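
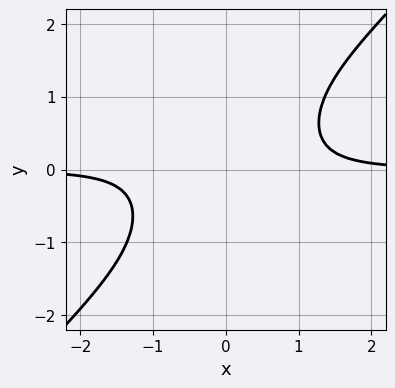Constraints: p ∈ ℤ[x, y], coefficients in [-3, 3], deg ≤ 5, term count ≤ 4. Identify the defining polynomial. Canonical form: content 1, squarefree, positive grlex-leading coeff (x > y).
3*x^3*y - 3*x^2*y^2 - 2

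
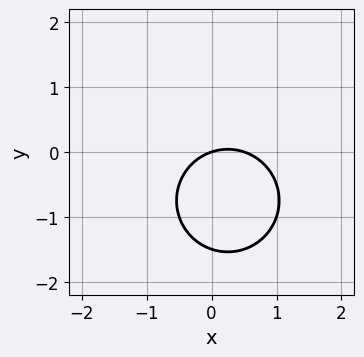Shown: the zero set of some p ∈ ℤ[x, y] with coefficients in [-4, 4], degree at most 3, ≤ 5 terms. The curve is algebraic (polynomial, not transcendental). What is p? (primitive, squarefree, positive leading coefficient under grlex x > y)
First, degree: a generic line meets the curve in up to 2 points, so deg p = 2.
Then, from the axis intercepts and sections: one y-axis crossing is at y = 0; it crosses the x-axis at the gridline x = 0.
Finally, assembling these constraints gives the stated polynomial.

2*x^2 + 2*y^2 - x + 3*y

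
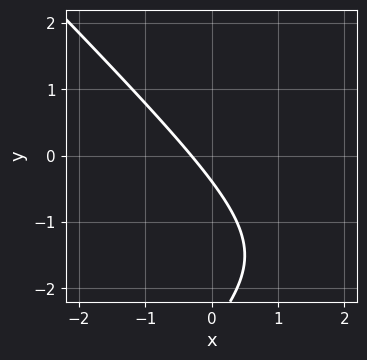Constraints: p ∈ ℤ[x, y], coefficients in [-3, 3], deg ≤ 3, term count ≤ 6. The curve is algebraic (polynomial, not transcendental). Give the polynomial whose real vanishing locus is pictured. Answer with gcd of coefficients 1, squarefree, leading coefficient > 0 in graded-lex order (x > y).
First, deg p = 2.
Finally, putting this together gives p.

x^2 - y^2 - 3*x - 3*y - 1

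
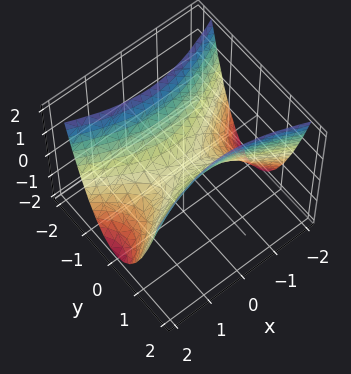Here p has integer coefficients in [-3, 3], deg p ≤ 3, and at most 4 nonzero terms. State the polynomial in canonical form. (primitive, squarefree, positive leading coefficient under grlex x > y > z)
First, deg p = 2. A hyperbolic paraboloid; a quadric.
Then, symmetries: mirror symmetry y ↦ −y ⇒ only even powers of y; the x ↦ −x reflection is a symmetry, so x appears only in even powers.
Next, against the integer gridlines: it crosses the y-axis at the gridline y = 0; it crosses the z-axis at the gridline z = 0.
Finally, together with the visible shape, these determine p as stated.

x^2 - 3*y^2 + 2*z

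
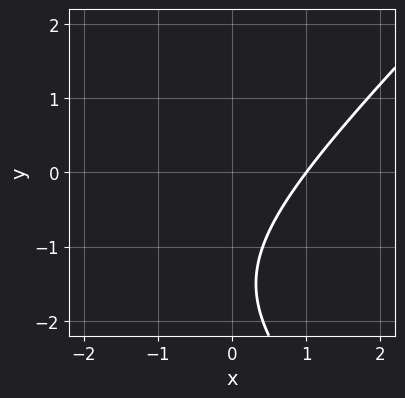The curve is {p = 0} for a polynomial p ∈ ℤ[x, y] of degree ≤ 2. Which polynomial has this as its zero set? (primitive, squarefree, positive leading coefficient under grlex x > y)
(a) Degree: no degree-1 curve has this shape, so deg p = 2.
(b) Checking where it meets the axes: it misses every integer gridline on the y-axis; it meets the x-axis at x = 1 (among the integer gridlines).
(c) Solving for integer coefficients yields p as stated.

x^2 - y^2 + 2*x - 3*y - 3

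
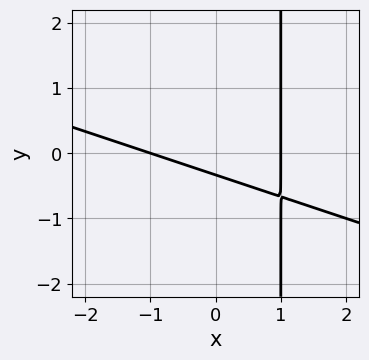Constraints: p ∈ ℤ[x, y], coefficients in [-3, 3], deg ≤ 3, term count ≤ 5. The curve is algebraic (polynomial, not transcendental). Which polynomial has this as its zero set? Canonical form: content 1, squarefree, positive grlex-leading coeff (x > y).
x^2 + 3*x*y - 3*y - 1

1. Degree: the shape is more complex than any degree-1 curve, so deg p = 2.
2. Against the integer gridlines: among the integer gridlines, it crosses the x-axis at x ∈ {-1, 1}.
3. The integer polynomial consistent with all of this is the stated p.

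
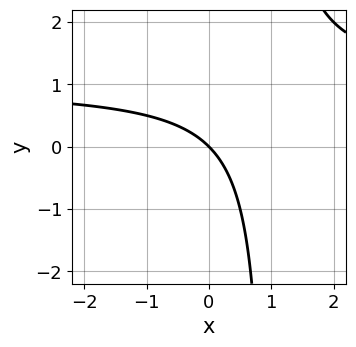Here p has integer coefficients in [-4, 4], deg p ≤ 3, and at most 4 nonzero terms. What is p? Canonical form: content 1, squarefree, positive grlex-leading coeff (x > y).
x*y - x - y

First, the degree is 2 — a generic line meets the curve in up to 2 points.
Then, observable constraints: it meets the y-axis at y = 0 (among the integer gridlines); one x-axis crossing is at x = 0.
Finally, matching integer coefficients to the picture gives p.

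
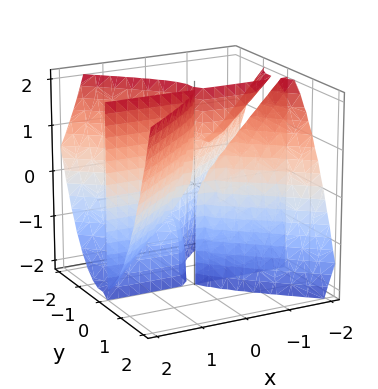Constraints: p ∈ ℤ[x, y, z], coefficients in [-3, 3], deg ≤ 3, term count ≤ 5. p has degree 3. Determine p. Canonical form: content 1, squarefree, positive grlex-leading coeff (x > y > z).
I count 3 distinct pieces.
The degree is 3 — a generic line meets the surface in up to 3 points.
From the axis intercepts and sections: every point of the z-axis in the box is on the surface; every point of the x-axis in the box is on the surface.
Assembling these constraints gives the stated polynomial.

2*x^2*y + 2*x*y*z - 3*y^3 - 2*y^2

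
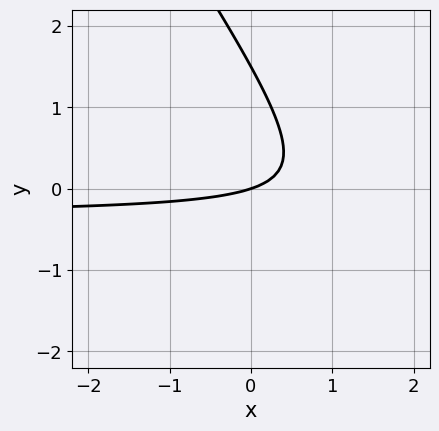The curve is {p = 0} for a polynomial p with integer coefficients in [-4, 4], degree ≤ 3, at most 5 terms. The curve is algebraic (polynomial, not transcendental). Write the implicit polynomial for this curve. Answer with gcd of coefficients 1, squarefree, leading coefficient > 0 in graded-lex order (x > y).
First, deg p = 2.
Then, observable constraints: one y-axis crossing is at y = 0; one x-axis crossing is at x = 0.
Finally, these observations pin down the coefficients.

3*x*y + 2*y^2 + x - 3*y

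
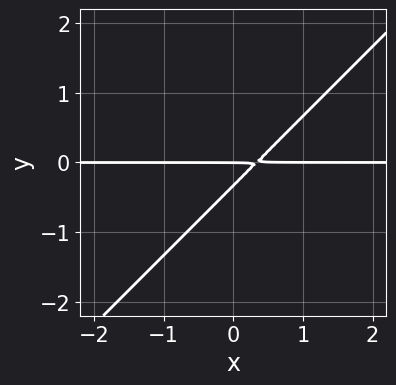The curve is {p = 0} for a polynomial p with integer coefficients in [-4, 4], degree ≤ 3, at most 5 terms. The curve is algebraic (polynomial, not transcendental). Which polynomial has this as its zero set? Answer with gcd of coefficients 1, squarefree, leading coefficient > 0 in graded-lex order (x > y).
3*x*y - 3*y^2 - y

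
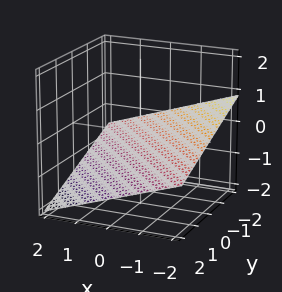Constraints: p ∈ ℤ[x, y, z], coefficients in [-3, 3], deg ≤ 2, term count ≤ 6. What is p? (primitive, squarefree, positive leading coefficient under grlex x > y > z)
Degree: the surface is flat (a plane), so deg p = 1.
From the visible intercepts: one x-axis crossing is at x = -2; it crosses the y-axis at the gridline y = -2.
Matching integer coefficients to the picture gives p.

x + y + 3*z + 2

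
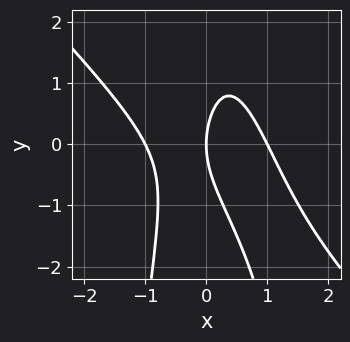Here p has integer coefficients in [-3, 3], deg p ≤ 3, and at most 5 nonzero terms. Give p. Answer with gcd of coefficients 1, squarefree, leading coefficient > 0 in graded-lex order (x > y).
3*x^3 + 3*x^2*y + y^2 - 3*x

(a) Degree: the shape is more complex than any degree-2 curve, so deg p = 3.
(b) From the visible intercepts: the x-axis gridline crossings are at x ∈ {-1, 0, 1}; it crosses the y-axis at the gridline y = 0.
(c) Fitting integer coefficients to these (and the overall shape) gives p.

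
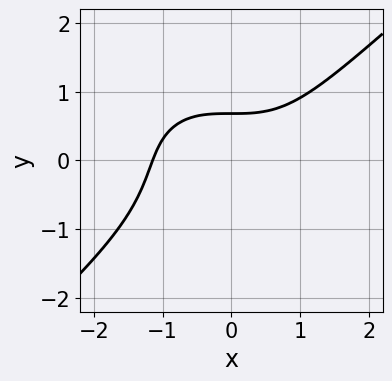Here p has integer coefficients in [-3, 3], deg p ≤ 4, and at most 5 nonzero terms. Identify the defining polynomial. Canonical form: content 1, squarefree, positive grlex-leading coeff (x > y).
First, the degree is 3 — the shape is more complex than any degree-2 curve.
Finally, matching integer coefficients to the picture gives p.

2*x^3 - 3*y^3 - 3*y + 3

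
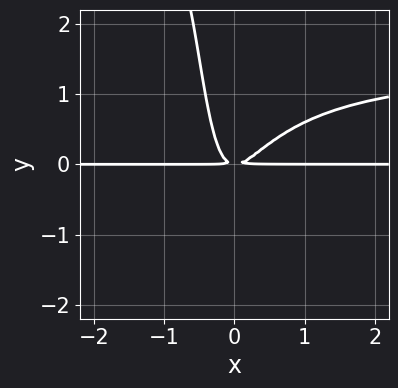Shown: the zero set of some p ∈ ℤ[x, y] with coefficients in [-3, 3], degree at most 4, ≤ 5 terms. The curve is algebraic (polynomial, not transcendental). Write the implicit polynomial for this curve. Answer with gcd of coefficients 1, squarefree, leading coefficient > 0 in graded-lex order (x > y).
2*x^2*y^2 - 3*x^2*y + 2*x*y^2 + y^2

deg p = 4. No degree-3 curve has this shape.
Reading off the gridlines: the visible x-axis segment lies entirely on the curve.
Matching integer coefficients to the picture gives p.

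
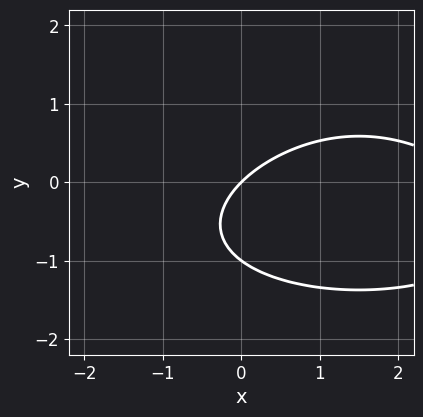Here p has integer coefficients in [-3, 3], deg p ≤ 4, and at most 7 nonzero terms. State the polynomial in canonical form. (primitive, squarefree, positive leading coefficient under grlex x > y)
1. The degree is 3 — a generic line meets the curve in up to 3 points.
2. Reading off the gridlines: the y-axis gridline crossings are at y ∈ {-1, 0}; it meets the x-axis at x = 0 (among the integer gridlines).
3. Matching integer coefficients to the picture gives p.

y^3 - x^2 - 2*y^2 + 3*x - 3*y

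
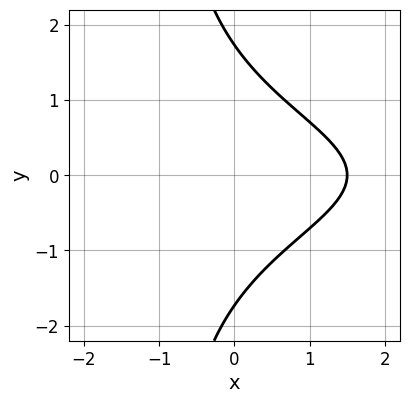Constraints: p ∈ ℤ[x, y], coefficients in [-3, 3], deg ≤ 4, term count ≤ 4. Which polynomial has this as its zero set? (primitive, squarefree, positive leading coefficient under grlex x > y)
x*y^2 + y^2 + 2*x - 3

The degree is 3 — a generic line meets the curve in up to 3 points.
Symmetries: mirror symmetry y ↦ −y ⇒ only even powers of y.
The integer polynomial consistent with all of this is the stated p.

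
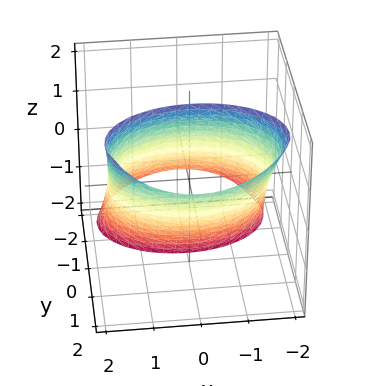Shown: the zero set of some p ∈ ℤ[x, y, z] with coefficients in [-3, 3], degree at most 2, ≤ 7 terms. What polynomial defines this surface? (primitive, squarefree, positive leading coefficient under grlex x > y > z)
1. Degree: the shape is more complex than any degree-1 surface, so deg p = 2.
2. Solving for integer coefficients yields p as stated.

x^2 + 2*y^2 - 3*y*z + z^2 - 3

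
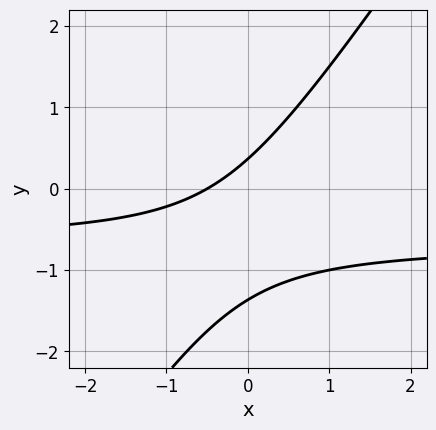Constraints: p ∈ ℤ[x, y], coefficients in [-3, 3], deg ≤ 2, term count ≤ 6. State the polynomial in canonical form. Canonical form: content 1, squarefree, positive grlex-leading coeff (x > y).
3*x*y - 2*y^2 + 2*x - 2*y + 1

(a) Degree: the shape is more complex than any degree-1 curve, so deg p = 2.
(b) Putting this together gives p.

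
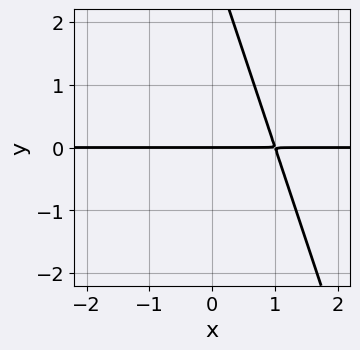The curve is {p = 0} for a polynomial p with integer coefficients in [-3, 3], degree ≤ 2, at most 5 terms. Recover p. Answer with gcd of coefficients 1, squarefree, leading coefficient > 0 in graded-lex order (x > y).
deg p = 2.
Checking where it meets the axes: the visible x-axis segment lies entirely on the curve; it crosses the y-axis at the gridline y = 0.
Together with the visible shape, these determine p as stated.

3*x*y + y^2 - 3*y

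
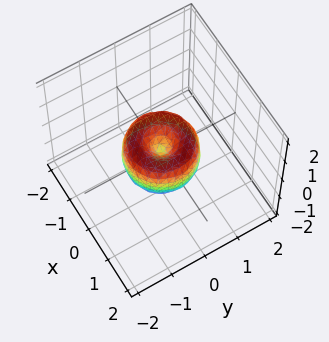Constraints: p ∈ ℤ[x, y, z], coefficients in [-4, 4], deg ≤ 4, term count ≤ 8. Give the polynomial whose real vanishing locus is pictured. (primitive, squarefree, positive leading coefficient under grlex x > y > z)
(a) Degree: a generic line meets the surface in up to 4 points, so deg p = 4.
(b) Symmetries: the surface is invariant under rotation about z: p = q(x² + y², z).
(c) Checking where it meets the axes: one z-axis crossing is at z = 0; among the integer gridlines, it crosses the x-axis at x ∈ {-1, 0, 1}; a circular section at z = 0 has radius exactly 1.
(d) Solving for integer coefficients yields p as stated. Check: (0, -1, 0) on the y-axis lies on the surface, and p(0, -1, 0) = 0. ✓

2*x^4 + 4*x^2*y^2 + 2*y^4 - 2*x^2 - 2*y^2 + z^2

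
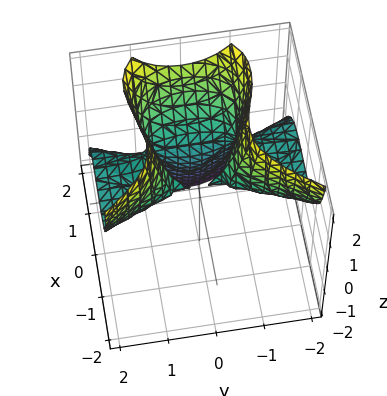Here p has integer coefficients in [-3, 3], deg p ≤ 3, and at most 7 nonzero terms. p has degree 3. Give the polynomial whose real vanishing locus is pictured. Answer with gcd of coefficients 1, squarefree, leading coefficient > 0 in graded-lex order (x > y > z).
2*x^3 - x^2*z + 2*y^2*z - 2*x^2 - z^2

(a) The degree is 3 — a generic line meets the surface in up to 3 points.
(b) From the axis intercepts and sections: it meets the x-axis at x = 1 (among the integer gridlines); every point of the y-axis in the box is on the surface.
(c) Solving for integer coefficients yields p as stated.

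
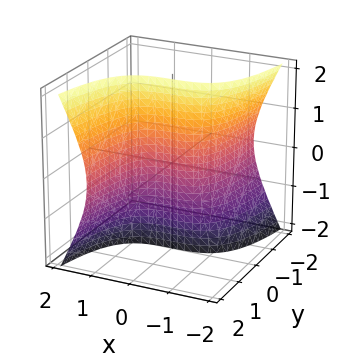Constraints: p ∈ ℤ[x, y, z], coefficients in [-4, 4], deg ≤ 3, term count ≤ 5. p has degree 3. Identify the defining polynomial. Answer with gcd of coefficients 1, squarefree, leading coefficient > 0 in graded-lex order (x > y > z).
x^3 + x^2*y - y*z^2 - 2*y

deg p = 3. No degree-2 surface has this shape.
Against the integer gridlines: the visible z-axis segment lies entirely on the surface; it crosses the y-axis at the gridline y = 0.
Together with the visible shape, these determine p as stated.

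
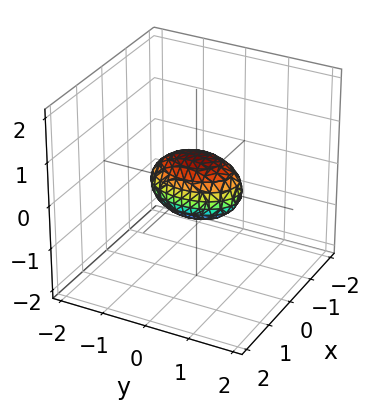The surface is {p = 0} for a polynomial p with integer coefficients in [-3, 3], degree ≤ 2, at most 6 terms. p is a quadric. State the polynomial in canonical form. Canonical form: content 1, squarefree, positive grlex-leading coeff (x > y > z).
2*x^2 + y^2 + 2*z^2 - 1

First, degree: a closed, bounded, convex surface; a quadric, so deg p = 2.
Then, symmetries: it's symmetric under z → −z, forcing even powers of z; it's symmetric under x → −x, forcing even powers of x; it's symmetric under y → −y, forcing even powers of y.
Then, checking where it meets the axes: the y-axis gridline crossings are at y ∈ {-1, 1}.
Finally, solving for integer coefficients yields p as stated.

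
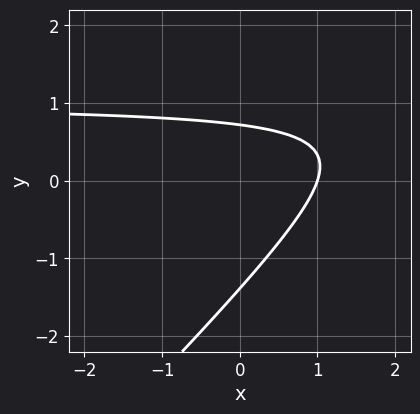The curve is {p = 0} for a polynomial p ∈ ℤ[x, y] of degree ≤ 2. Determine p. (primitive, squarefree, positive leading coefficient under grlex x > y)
3*x*y - 3*y^2 - 3*x - 2*y + 3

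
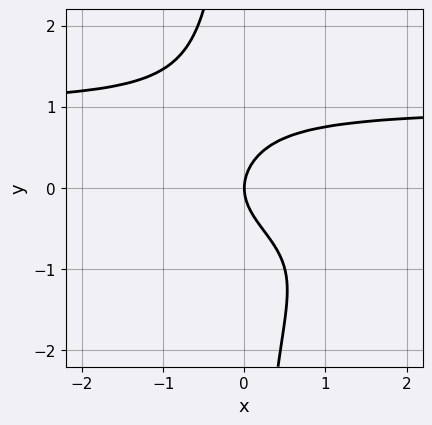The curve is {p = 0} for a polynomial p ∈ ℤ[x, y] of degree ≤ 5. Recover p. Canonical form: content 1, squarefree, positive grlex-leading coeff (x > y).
x*y^3 + y^2 - x

Degree: no degree-3 curve has this shape, so deg p = 4.
Observable constraints: one y-axis crossing is at y = 0; one x-axis crossing is at x = 0.
Solving for integer coefficients yields p as stated.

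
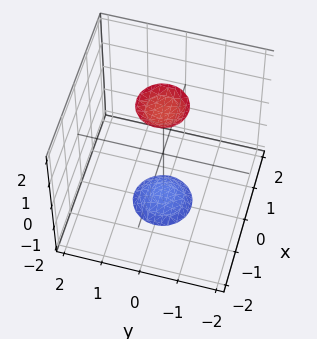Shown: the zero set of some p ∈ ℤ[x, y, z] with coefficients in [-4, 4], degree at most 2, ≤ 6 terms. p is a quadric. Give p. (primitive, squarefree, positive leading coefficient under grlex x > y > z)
3*x^2 + 3*y^2 - z^2 + 3

1. I count 2 distinct pieces. They look like related sheets of one shape, so recover p as a whole.
2. The degree is 2 — two sheets facing apart; a quadric.
3. Symmetries: rotational symmetry about the z-axis ⇒ p depends on x, y only through x² + y²; mirror symmetry z ↦ −z ⇒ only even powers of z.
4. Observable constraints: it misses every integer gridline on the y-axis; no x-intercept at any integer in the box; a circular section at z = 2 has radius between 0 and 1.
5. Solving for integer coefficients yields p as stated.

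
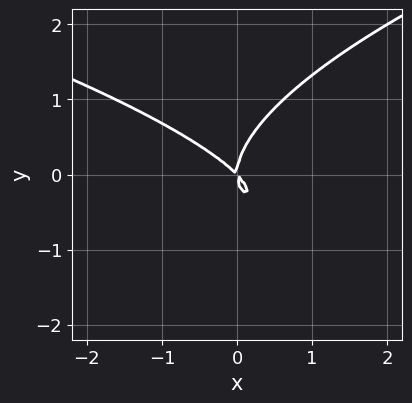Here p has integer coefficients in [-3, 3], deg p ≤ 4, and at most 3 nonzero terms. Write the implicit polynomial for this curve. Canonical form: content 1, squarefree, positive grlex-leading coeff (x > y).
First, deg p = 3. No degree-2 curve has this shape.
Next, checking where it meets the axes: it meets the x-axis at x = 0 (among the integer gridlines); it meets the y-axis at y = 0 (among the integer gridlines).
Finally, together with the visible shape, these determine p as stated.

y^3 - x^2 - x*y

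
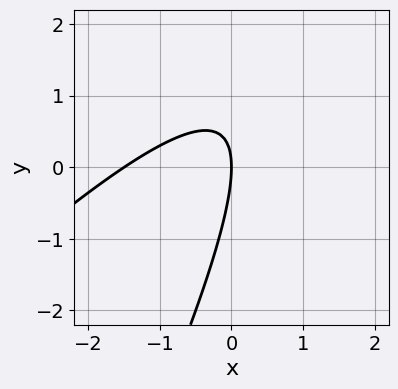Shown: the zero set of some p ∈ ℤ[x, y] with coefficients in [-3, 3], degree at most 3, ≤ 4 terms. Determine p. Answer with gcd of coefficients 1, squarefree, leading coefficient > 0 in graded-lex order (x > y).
2*x^2 - 3*x*y + y^2 + 3*x

1. deg p = 2. No degree-1 curve has this shape.
2. From the axis intercepts and sections: one x-axis crossing is at x = 0; it meets the y-axis at y = 0 (among the integer gridlines).
3. Assembling these constraints gives the stated polynomial.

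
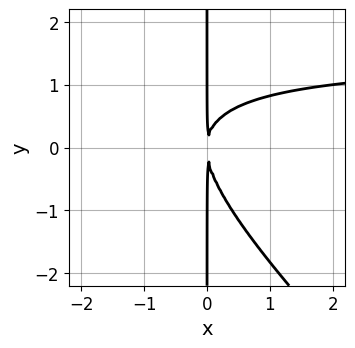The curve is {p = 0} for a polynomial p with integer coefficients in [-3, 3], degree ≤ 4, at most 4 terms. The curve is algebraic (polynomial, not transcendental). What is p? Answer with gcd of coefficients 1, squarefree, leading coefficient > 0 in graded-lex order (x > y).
Degree: no degree-2 curve has this shape, so deg p = 3.
Against the integer gridlines: every point of the y-axis in the box is on the curve.
Putting this together gives p.

2*x^2*y + 2*x*y^2 - 3*x^2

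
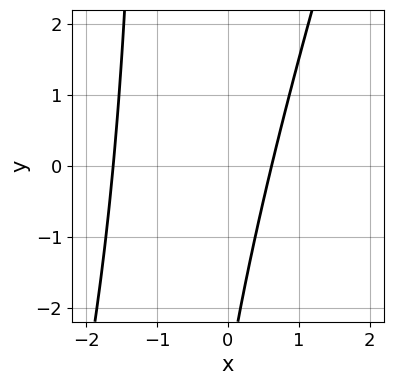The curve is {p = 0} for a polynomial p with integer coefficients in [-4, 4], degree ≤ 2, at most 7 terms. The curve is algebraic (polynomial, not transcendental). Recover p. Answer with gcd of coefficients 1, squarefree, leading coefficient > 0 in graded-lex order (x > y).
deg p = 2. A generic line meets the curve in up to 2 points.
Checking where it meets the axes: no y-intercept at any integer in the box.
Putting this together gives p.

3*x^2 - x*y + 3*x - y - 3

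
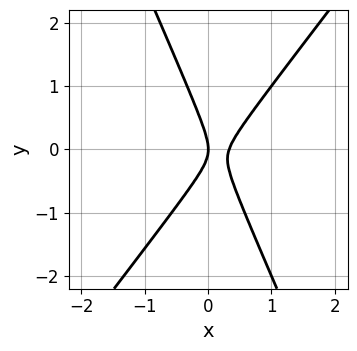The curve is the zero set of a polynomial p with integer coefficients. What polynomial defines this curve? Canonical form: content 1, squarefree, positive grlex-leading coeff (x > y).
3*x^2 - x*y - y^2 - x

First, degree: a generic line meets the curve in up to 2 points, so deg p = 2.
Next, observable constraints: one y-axis crossing is at y = 0; it meets the x-axis at x = 0 (among the integer gridlines).
Finally, putting this together gives p.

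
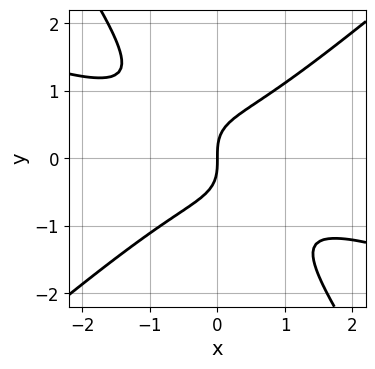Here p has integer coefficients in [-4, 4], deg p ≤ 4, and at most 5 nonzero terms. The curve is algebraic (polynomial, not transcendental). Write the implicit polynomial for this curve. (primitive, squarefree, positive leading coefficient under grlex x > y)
x^3 + 2*x^2*y - 2*x*y^2 - 2*y^3 + 2*x

First, deg p = 3.
Next, from the axis intercepts and sections: it meets the y-axis at y = 0 (among the integer gridlines); it crosses the x-axis at the gridline x = 0.
Finally, these observations pin down the coefficients.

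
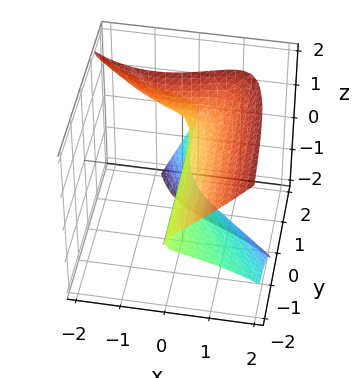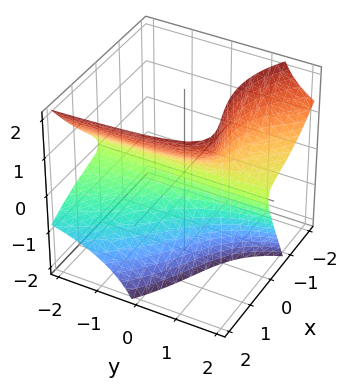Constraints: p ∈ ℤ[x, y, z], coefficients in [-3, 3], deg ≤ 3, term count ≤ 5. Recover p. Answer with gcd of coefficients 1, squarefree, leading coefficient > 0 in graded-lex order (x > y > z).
x^3 - 2*x*y*z + 2*y*z^2 - 2*z^2 + 2*x

First, the degree is 3 — a generic line meets the surface in up to 3 points.
Next, reading off the gridlines: the visible y-axis segment lies entirely on the surface; it crosses the x-axis at the gridline x = 0; it meets the z-axis at z = 0 (among the integer gridlines).
Finally, matching integer coefficients to the picture gives p.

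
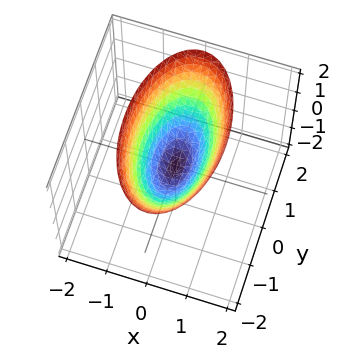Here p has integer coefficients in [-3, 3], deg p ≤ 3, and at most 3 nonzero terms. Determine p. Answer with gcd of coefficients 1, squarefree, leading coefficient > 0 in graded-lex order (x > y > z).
3*x^2 + y^2 - 2*z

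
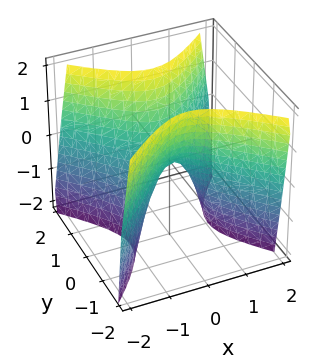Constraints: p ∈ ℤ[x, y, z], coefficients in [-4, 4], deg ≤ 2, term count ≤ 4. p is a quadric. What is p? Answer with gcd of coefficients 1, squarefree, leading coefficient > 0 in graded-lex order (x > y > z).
2*x^2 - 2*y^2 + z

(a) The degree is 2 — a hyperbolic paraboloid; a quadric.
(b) Symmetries: mirror symmetry y ↦ −y ⇒ only even powers of y; mirror symmetry x ↦ −x ⇒ only even powers of x.
(c) Against the integer gridlines: one z-axis crossing is at z = 0; one y-axis crossing is at y = 0; it meets the x-axis at x = 0 (among the integer gridlines).
(d) These observations pin down the coefficients.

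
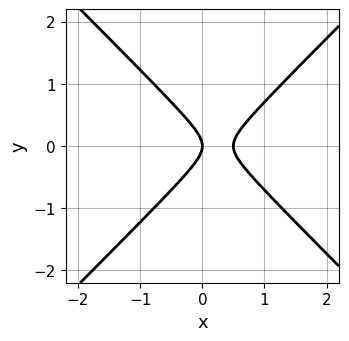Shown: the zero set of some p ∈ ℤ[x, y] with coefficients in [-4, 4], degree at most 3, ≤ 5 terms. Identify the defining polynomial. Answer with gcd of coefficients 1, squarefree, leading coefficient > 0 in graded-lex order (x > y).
First, the degree is 2 — a generic line meets the curve in up to 2 points.
Then, symmetries: the y ↦ −y reflection is a symmetry, so y appears only in even powers.
Next, against the integer gridlines: one x-axis crossing is at x = 0; it crosses the y-axis at the gridline y = 0.
Finally, together with the visible shape, these determine p as stated.

2*x^2 - 2*y^2 - x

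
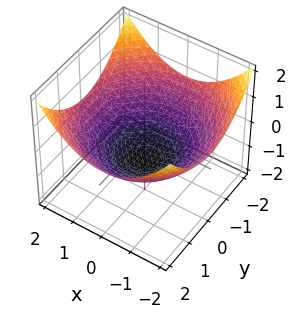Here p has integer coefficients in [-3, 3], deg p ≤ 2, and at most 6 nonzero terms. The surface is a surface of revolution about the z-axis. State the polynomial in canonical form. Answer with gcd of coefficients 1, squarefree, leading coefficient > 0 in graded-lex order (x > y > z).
x^2 + y^2 - 3*z - 3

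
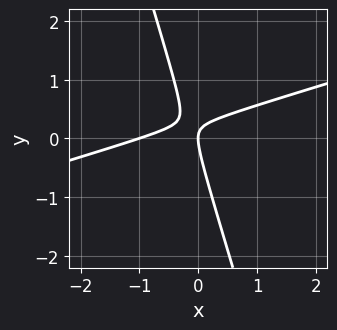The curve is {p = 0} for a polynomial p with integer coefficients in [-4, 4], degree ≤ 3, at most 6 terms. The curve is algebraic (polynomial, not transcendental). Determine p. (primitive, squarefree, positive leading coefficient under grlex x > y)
x^2 - 3*x*y - y^2 + x

First, the degree is 2 — a generic line meets the curve in up to 2 points.
Then, reading off the gridlines: the x-axis gridline crossings are at x ∈ {-1, 0}; one y-axis crossing is at y = 0.
Finally, solving for integer coefficients yields p as stated.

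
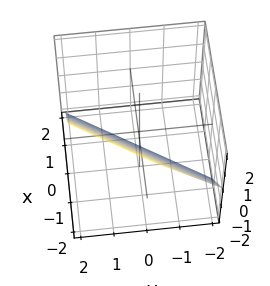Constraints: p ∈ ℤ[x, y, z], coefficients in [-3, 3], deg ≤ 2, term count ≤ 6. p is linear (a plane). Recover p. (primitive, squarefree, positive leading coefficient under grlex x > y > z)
The degree is 1 — every cross-section is a straight line — this is a plane.
Observable constraints: it crosses the y-axis at the gridline y = 1; it crosses the z-axis at the gridline z = -1.
Fitting integer coefficients to these (and the overall shape) gives p.

3*x - 2*y + 2*z + 2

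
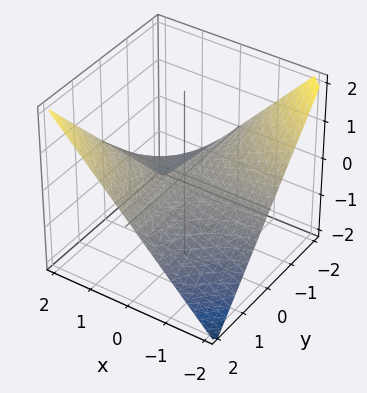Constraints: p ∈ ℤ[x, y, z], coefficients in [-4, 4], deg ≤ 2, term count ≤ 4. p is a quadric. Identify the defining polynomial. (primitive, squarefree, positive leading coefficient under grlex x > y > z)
First, degree: a hyperbolic paraboloid; a quadric, so deg p = 2.
Then, reading off the gridlines: every point of the y-axis in the box is on the surface; every point of the x-axis in the box is on the surface; one z-axis crossing is at z = 0.
Finally, these observations pin down the coefficients.

x*y - 2*z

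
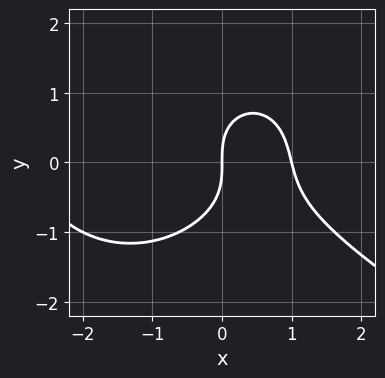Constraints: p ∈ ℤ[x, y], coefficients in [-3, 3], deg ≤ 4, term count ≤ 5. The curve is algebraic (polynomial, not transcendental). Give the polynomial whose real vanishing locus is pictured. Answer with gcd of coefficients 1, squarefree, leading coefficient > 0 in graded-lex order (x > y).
x^3 + x^2*y + 2*y^3 + 2*x^2 - 3*x

Degree: a generic line meets the curve in up to 3 points, so deg p = 3.
Checking where it meets the axes: among the integer gridlines, it crosses the x-axis at x ∈ {0, 1}; it crosses the y-axis at the gridline y = 0.
Together with the visible shape, these determine p as stated.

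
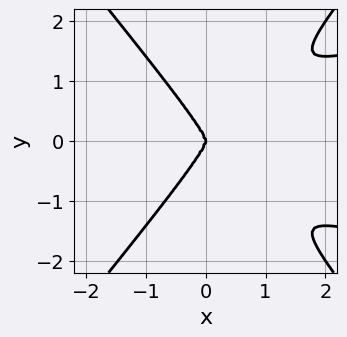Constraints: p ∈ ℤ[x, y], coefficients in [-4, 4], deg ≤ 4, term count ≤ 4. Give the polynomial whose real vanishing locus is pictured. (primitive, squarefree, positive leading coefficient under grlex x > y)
3*x^2*y^2 - 2*y^4 - 2*x^3

1. deg p = 4. A generic line meets the curve in up to 4 points.
2. Symmetries: mirror symmetry y ↦ −y ⇒ only even powers of y.
3. Against the integer gridlines: it meets the y-axis at y = 0 (among the integer gridlines); one x-axis crossing is at x = 0.
4. Matching integer coefficients to the picture gives p.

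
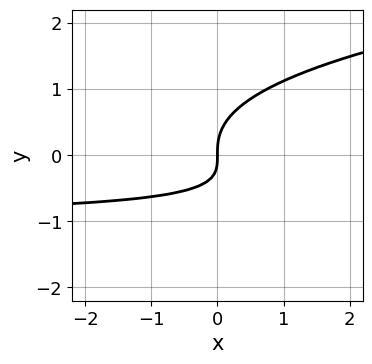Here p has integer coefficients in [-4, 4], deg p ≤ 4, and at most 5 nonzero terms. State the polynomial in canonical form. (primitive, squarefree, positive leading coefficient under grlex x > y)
(a) The degree is 3 — the shape is more complex than any degree-2 curve.
(b) From the axis intercepts and sections: it meets the x-axis at x = 0 (among the integer gridlines); one y-axis crossing is at y = 0.
(c) These observations pin down the coefficients.

3*y^3 - 2*x*y - 2*x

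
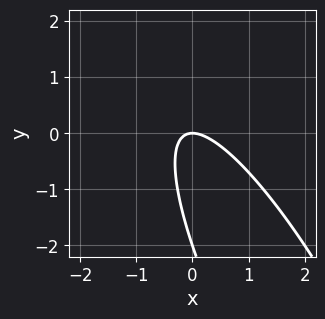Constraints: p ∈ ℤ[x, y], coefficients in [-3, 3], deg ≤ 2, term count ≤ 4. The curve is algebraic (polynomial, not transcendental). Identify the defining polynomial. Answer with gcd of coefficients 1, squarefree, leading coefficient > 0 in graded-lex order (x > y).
First, the degree is 2 — a generic line meets the curve in up to 2 points.
Then, against the integer gridlines: it meets the x-axis at x = 0 (among the integer gridlines); among the integer gridlines, it crosses the y-axis at y ∈ {-2, 0}.
Finally, the integer polynomial consistent with all of this is the stated p.

3*x^2 + 3*x*y + y^2 + 2*y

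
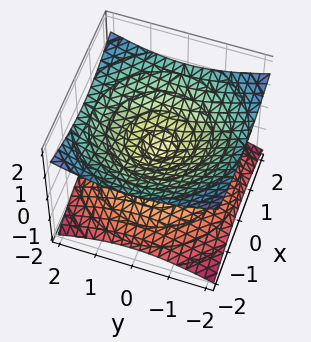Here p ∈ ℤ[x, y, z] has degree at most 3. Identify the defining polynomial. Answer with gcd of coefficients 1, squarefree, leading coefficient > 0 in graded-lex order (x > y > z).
x^2 + y^2 - 3*z^2

Degree: a double cone through the origin; a quadric, so deg p = 2.
Symmetries: every cross-section ⟂ z is a circle, so x, y appear only via x² + y²; it's symmetric under z → −z, forcing even powers of z.
From the axis intercepts and sections: it meets the y-axis at y = 0 (among the integer gridlines); it crosses the x-axis at the gridline x = 0; it crosses the z-axis at the gridline z = 0.
Putting this together gives p.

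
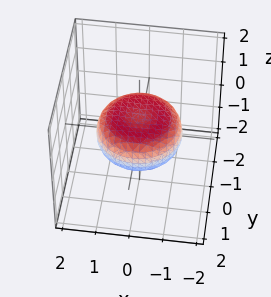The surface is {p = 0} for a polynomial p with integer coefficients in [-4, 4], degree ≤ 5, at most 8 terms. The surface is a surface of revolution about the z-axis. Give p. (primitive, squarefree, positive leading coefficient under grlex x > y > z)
x^4 + 2*x^2*y^2 + y^4 - x^2 - y^2 + 3*z^2 - 1

1. deg p = 4. A generic line meets the surface in up to 4 points.
2. Symmetry: the z-axis is an axis of rotation, so x and y enter only as x² + y².
3. Against the integer gridlines: a circular section at z = 0 has radius between 1 and 2.
4. Putting this together gives p.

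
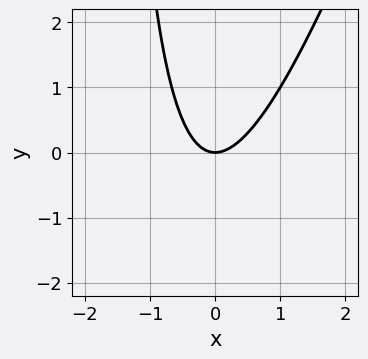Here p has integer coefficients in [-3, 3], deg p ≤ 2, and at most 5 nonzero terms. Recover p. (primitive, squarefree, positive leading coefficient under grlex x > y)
3*x^2 - x*y - 2*y

1. The degree is 2 — a generic line meets the curve in up to 2 points.
2. From the visible intercepts: one y-axis crossing is at y = 0; one x-axis crossing is at x = 0.
3. Fitting integer coefficients to these (and the overall shape) gives p.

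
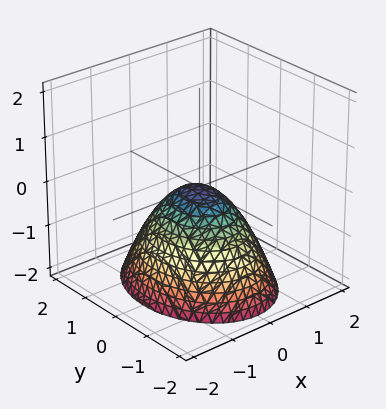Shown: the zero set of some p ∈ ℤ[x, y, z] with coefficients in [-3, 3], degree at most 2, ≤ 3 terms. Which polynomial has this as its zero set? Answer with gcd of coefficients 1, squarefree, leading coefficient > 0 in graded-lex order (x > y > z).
3*x^2 + 2*y^2 + 3*z

deg p = 2.
Symmetries: mirror symmetry x ↦ −x ⇒ only even powers of x; the y ↦ −y reflection is a symmetry, so y appears only in even powers.
Observable constraints: it meets the y-axis at y = 0 (among the integer gridlines); one x-axis crossing is at x = 0.
Putting this together gives p.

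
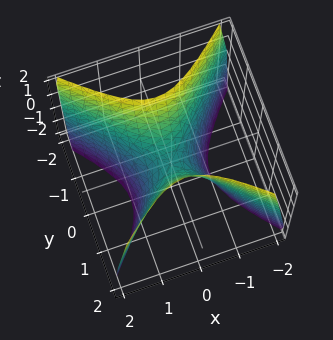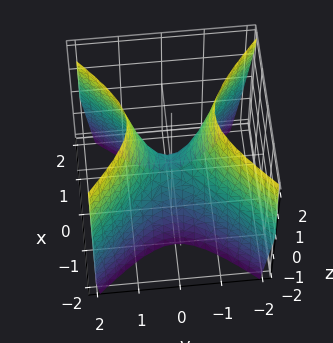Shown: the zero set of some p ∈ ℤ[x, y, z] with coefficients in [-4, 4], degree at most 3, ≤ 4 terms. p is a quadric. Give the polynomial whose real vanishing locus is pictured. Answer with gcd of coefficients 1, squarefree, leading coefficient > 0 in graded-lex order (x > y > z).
2*x^2 - 2*y^2 + z

First, the degree is 2 — a hyperbolic paraboloid; a quadric.
Next, symmetries: mirror symmetry y ↦ −y ⇒ only even powers of y; the x ↦ −x reflection is a symmetry, so x appears only in even powers.
Next, from the visible intercepts: it crosses the x-axis at the gridline x = 0; it crosses the z-axis at the gridline z = 0; it meets the y-axis at y = 0 (among the integer gridlines).
Finally, together with the visible shape, these determine p as stated.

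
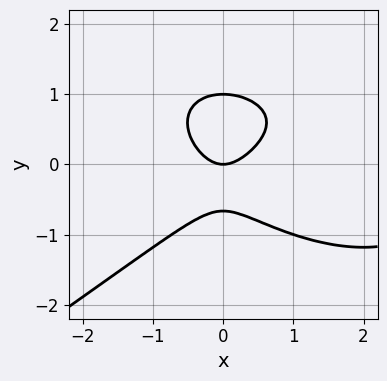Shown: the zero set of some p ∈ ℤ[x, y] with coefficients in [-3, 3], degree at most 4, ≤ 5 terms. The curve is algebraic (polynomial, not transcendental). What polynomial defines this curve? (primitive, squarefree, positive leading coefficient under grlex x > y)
x^3 - 3*y^3 - 3*x^2 + y^2 + 2*y

(a) Degree: a generic line meets the curve in up to 3 points, so deg p = 3.
(b) From the visible intercepts: one x-axis crossing is at x = 0; the y-axis gridline crossings are at y ∈ {0, 1}.
(c) Solving for integer coefficients yields p as stated.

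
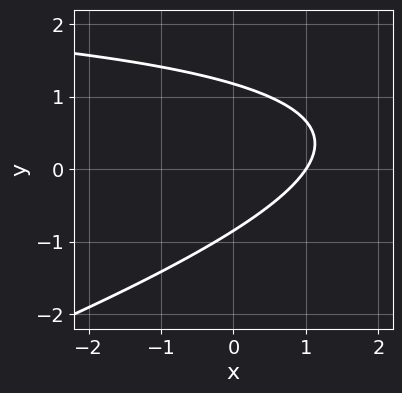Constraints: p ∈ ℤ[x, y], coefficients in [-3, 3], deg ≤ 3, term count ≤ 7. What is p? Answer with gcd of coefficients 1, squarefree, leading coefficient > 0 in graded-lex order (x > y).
First, degree: a generic line meets the curve in up to 2 points, so deg p = 2.
Then, reading off the gridlines: it meets the x-axis at x = 1 (among the integer gridlines).
Finally, matching integer coefficients to the picture gives p.

x*y - 3*y^2 - 3*x + y + 3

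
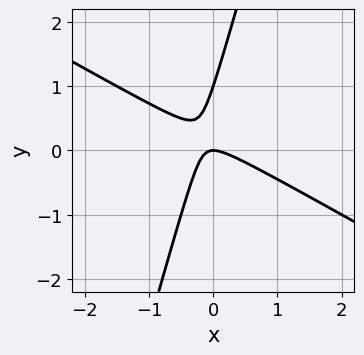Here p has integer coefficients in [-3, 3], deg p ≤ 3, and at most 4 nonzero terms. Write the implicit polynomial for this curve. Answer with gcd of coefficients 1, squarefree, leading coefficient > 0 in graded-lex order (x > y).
2*x^2 + 3*x*y - y^2 + y

(a) Degree: no degree-1 curve has this shape, so deg p = 2.
(b) From the visible intercepts: it meets the x-axis at x = 0 (among the integer gridlines); among the integer gridlines, it crosses the y-axis at y ∈ {0, 1}.
(c) Matching integer coefficients to the picture gives p.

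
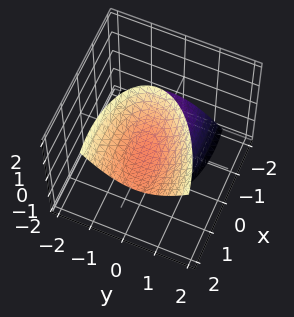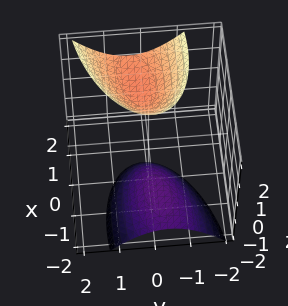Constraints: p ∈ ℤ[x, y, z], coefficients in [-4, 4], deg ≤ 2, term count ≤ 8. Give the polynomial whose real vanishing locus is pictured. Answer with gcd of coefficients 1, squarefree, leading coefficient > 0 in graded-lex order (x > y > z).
x^2 - x*y - 2*x*z + 3*y^2 - z^2 + 2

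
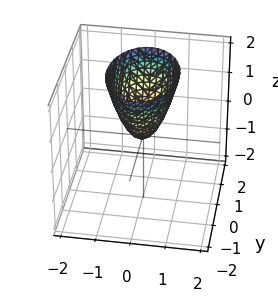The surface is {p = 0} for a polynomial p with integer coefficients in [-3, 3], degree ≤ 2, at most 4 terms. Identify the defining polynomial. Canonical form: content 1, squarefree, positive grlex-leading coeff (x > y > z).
2*x^2 + y^2 - z

The degree is 2 — a single bowl opening along one axis; a quadric.
Symmetries: mirror symmetry y ↦ −y ⇒ only even powers of y; mirror symmetry x ↦ −x ⇒ only even powers of x.
From the axis intercepts and sections: it meets the z-axis at z = 0 (among the integer gridlines); it crosses the x-axis at the gridline x = 0.
Together with the visible shape, these determine p as stated.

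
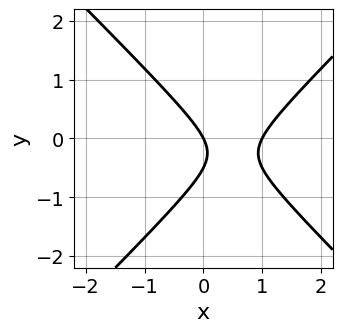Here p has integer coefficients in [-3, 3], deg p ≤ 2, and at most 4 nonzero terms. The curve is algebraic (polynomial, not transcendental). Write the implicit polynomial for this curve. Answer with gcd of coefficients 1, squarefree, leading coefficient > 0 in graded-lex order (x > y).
The degree is 2 — no degree-1 curve has this shape.
Checking where it meets the axes: one y-axis crossing is at y = 0; among the integer gridlines, it crosses the x-axis at x ∈ {0, 1}.
Solving for integer coefficients yields p as stated.

2*x^2 - 2*y^2 - 2*x - y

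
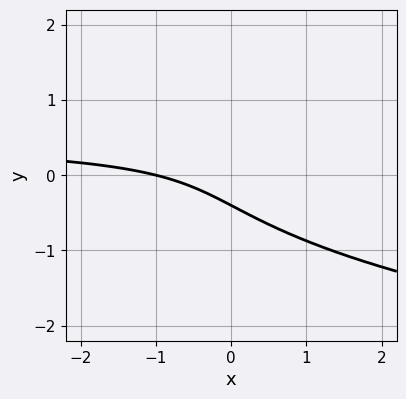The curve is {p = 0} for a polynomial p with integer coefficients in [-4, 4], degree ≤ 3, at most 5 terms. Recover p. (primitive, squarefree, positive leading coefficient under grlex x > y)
deg p = 3. A generic line meets the curve in up to 3 points.
Checking where it meets the axes: one x-axis crossing is at x = -1.
These observations pin down the coefficients.

3*y^3 - 2*x*y + x + 2*y + 1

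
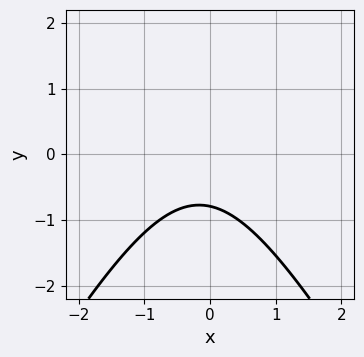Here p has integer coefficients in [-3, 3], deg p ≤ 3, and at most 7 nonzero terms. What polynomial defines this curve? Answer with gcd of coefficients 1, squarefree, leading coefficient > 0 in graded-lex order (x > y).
3*x^2 - y^2 + x + 3*y + 3

First, deg p = 2. The shape is more complex than any degree-1 curve.
Next, from the visible intercepts: the curve avoids every integer x-axis point in the box.
Finally, matching integer coefficients to the picture gives p.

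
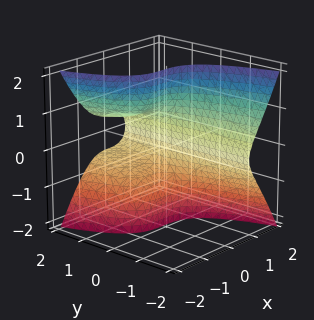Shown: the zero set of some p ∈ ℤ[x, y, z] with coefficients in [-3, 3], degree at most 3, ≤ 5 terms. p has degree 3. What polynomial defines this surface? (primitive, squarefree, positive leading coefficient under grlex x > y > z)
3*x^3 + 2*y*z^2 - 1

First, the degree is 3 — no degree-2 surface has this shape.
Then, checking where it meets the axes: the surface avoids every integer z-axis point in the box; no y-intercept at any integer in the box.
Finally, putting this together gives p.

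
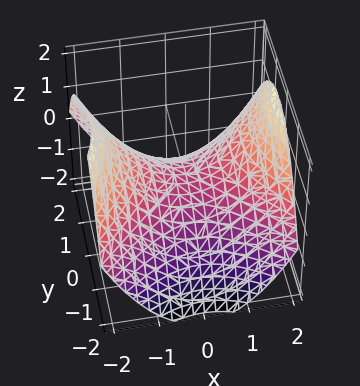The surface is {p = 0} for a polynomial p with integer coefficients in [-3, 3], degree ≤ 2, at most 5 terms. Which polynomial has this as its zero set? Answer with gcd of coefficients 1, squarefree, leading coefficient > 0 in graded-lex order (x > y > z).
(a) The degree is 2 — a hyperbolic paraboloid; a quadric.
(b) Symmetries: mirror symmetry y ↦ −y ⇒ only even powers of y; it's symmetric under x → −x, forcing even powers of x.
(c) Reading off the gridlines: it crosses the y-axis at the gridline y = 0; it meets the z-axis at z = 0 (among the integer gridlines); it crosses the x-axis at the gridline x = 0.
(d) Matching integer coefficients to the picture gives p.

x^2 - y^2 - 2*z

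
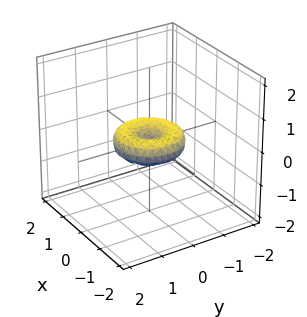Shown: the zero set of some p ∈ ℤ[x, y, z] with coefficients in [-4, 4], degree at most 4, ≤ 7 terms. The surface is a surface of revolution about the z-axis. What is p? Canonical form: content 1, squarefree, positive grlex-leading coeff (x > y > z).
x^4 + 2*x^2*y^2 + y^4 - x^2 - y^2 + 2*z^2

(a) The degree is 4 — the shape is more complex than any degree-3 surface.
(b) Symmetries: the z-axis is an axis of rotation, so x and y enter only as x² + y².
(c) Reading off the gridlines: among the integer gridlines, it crosses the y-axis at y ∈ {-1, 0, 1}; a circular section at z = 0 has radius exactly 1; it crosses the z-axis at the gridline z = 0.
(d) Together with the visible shape, these determine p as stated. Check: (-1, 0, 0) on the x-axis lies on the surface, and p(-1, 0, 0) = 0. ✓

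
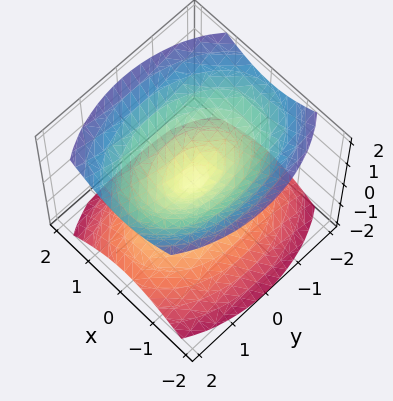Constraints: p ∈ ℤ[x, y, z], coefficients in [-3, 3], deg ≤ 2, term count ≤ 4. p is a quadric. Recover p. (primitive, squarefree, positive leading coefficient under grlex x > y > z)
2*x^2 + y^2 - 2*z^2

I count 2 distinct pieces.
Degree: two nappes meeting at a single point; a quadric, so deg p = 2.
Symmetries: it's symmetric under x → −x, forcing even powers of x; mirror symmetry z ↦ −z ⇒ only even powers of z; mirror symmetry y ↦ −y ⇒ only even powers of y.
From the axis intercepts and sections: it crosses the y-axis at the gridline y = 0; it meets the z-axis at z = 0 (among the integer gridlines); it crosses the x-axis at the gridline x = 0.
These observations pin down the coefficients.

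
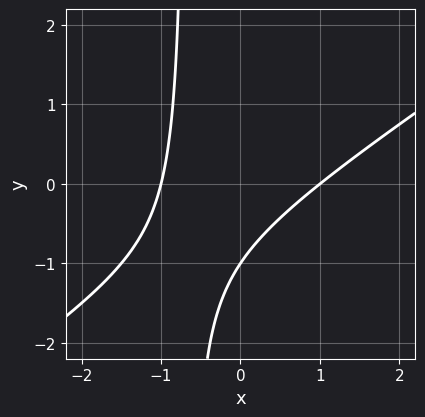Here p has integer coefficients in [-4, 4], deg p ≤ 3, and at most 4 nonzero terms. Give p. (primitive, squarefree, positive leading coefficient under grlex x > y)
2*x^2 - 3*x*y - 2*y - 2

First, degree: the shape is more complex than any degree-1 curve, so deg p = 2.
Then, checking where it meets the axes: it meets the y-axis at y = -1 (among the integer gridlines); among the integer gridlines, it crosses the x-axis at x ∈ {-1, 1}.
Finally, together with the visible shape, these determine p as stated.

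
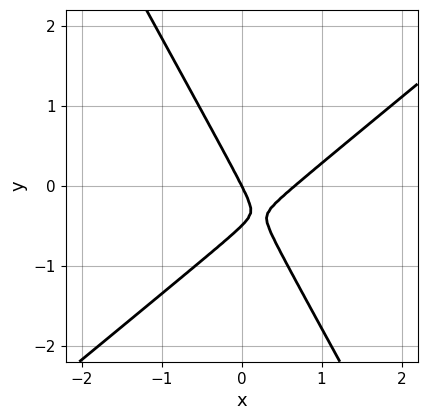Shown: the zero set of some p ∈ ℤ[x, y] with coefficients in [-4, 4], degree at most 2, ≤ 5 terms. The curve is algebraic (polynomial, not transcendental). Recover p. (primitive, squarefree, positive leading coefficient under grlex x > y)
Degree: a generic line meets the curve in up to 2 points, so deg p = 2.
Checking where it meets the axes: one x-axis crossing is at x = 0; it crosses the y-axis at the gridline y = 0.
Solving for integer coefficients yields p as stated.

3*x^2 - 2*x*y - 2*y^2 - 2*x - y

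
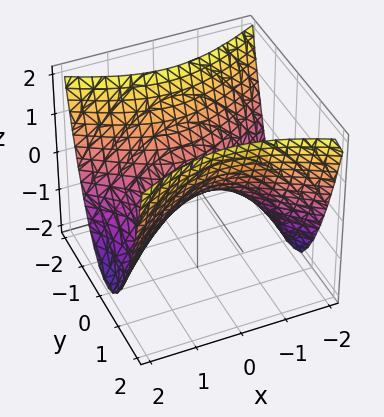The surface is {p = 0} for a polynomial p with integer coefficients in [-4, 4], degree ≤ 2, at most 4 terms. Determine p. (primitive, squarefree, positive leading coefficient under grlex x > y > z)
x^2 - 2*y^2 + 2*z

First, degree: a saddle surface; a quadric, so deg p = 2.
Then, symmetries: the y ↦ −y reflection is a symmetry, so y appears only in even powers; it's symmetric under x → −x, forcing even powers of x.
Then, from the visible intercepts: it crosses the x-axis at the gridline x = 0; one y-axis crossing is at y = 0.
Finally, fitting integer coefficients to these (and the overall shape) gives p.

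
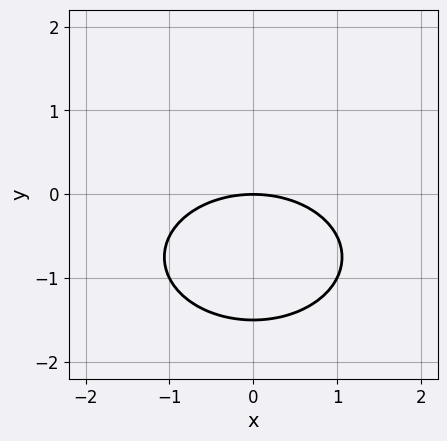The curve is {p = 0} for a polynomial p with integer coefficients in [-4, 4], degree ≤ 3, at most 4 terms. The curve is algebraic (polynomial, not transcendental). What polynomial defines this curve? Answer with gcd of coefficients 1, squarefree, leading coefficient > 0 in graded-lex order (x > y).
x^2 + 2*y^2 + 3*y

1. deg p = 2. The shape is more complex than any degree-1 curve.
2. Symmetries: it's symmetric under x → −x, forcing even powers of x.
3. Reading off the gridlines: it meets the y-axis at y = 0 (among the integer gridlines); it meets the x-axis at x = 0 (among the integer gridlines).
4. These observations pin down the coefficients.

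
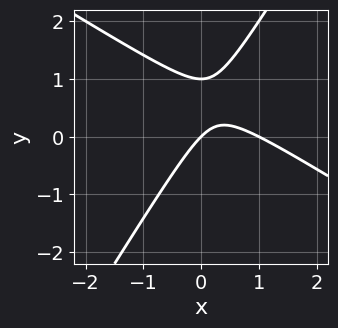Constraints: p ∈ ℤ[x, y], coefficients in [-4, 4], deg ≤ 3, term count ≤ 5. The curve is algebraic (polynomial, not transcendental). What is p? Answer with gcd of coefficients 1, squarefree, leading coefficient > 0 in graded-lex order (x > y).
First, degree: a generic line meets the curve in up to 2 points, so deg p = 2.
Next, from the visible intercepts: the x-axis gridline crossings are at x ∈ {0, 1}; the y-axis gridline crossings are at y ∈ {0, 1}.
Finally, fitting integer coefficients to these (and the overall shape) gives p.

x^2 + x*y - y^2 - x + y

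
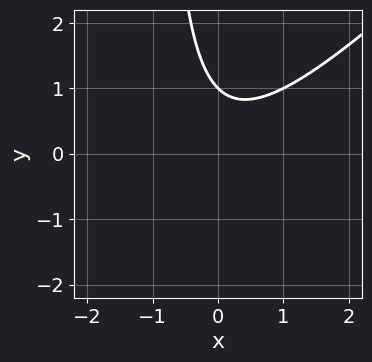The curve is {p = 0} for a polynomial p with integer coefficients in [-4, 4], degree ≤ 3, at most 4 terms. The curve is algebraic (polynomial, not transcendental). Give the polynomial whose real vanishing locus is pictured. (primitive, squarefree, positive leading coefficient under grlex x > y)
First, the degree is 2 — a generic line meets the curve in up to 2 points.
Then, checking where it meets the axes: no x-intercept at any integer in the box; it meets the y-axis at y = 1 (among the integer gridlines).
Finally, the integer polynomial consistent with all of this is the stated p.

x^2 - x*y - y + 1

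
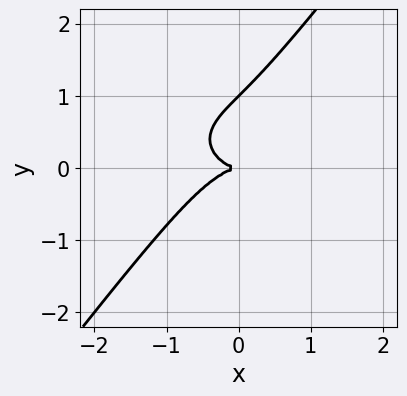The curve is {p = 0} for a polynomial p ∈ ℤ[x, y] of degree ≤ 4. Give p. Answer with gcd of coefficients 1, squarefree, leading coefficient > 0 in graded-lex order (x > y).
First, the degree is 3 — a generic line meets the curve in up to 3 points.
Next, against the integer gridlines: among the integer gridlines, it crosses the y-axis at y ∈ {0, 1}; it crosses the x-axis at the gridline x = 0.
Finally, solving for integer coefficients yields p as stated.

x^3 + 2*x*y^2 - 2*y^3 + 2*y^2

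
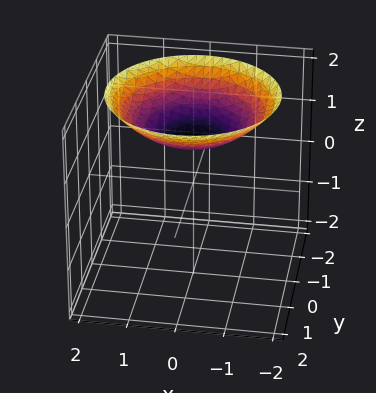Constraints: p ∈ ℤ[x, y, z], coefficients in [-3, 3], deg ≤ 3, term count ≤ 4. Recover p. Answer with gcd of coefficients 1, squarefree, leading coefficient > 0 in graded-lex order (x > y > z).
1. Degree: a generic line meets the surface in up to 2 points, so deg p = 2.
2. Symmetries: the z-axis is an axis of rotation, so x and y enter only as x² + y².
3. Reading off the gridlines: a circular section at z = 2 has radius between 1 and 2; no x-intercept at any integer in the box.
4. These observations pin down the coefficients. Check: (0, 0, 1) on the z-axis lies on the surface, and p(0, 0, 1) = 0. ✓

x^2 + y^2 - 3*z + 3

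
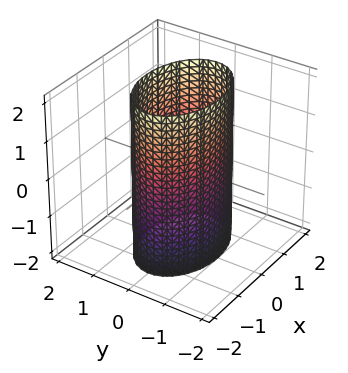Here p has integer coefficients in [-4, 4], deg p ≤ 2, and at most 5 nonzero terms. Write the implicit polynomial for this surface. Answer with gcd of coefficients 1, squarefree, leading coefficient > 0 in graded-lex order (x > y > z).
x^2 + 2*y^2 - 2

First, the degree is 2 — a cylinder; a quadric.
Next, symmetries: mirror symmetry y ↦ −y ⇒ only even powers of y; the x ↦ −x reflection is a symmetry, so x appears only in even powers; mirror symmetry z ↦ −z ⇒ only even powers of z.
Next, from the axis intercepts and sections: it misses every integer gridline on the z-axis; the y-axis gridline crossings are at y ∈ {-1, 1}.
Finally, putting this together gives p.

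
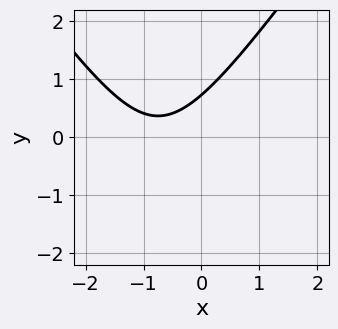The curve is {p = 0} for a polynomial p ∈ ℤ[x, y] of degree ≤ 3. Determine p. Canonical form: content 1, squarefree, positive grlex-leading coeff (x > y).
First, deg p = 2.
Then, reading off the gridlines: no x-intercept at any integer in the box.
Finally, solving for integer coefficients yields p as stated.

2*x^2 - y^2 + 3*x - 2*y + 2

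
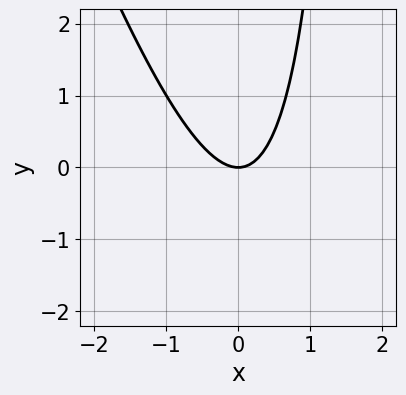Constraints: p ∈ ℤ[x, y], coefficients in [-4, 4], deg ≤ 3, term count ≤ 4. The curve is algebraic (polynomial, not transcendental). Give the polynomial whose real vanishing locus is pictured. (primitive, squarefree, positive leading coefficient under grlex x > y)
1. The degree is 2 — the shape is more complex than any degree-1 curve.
2. Against the integer gridlines: one x-axis crossing is at x = 0; it crosses the y-axis at the gridline y = 0.
3. Assembling these constraints gives the stated polynomial.

3*x^2 + x*y - 2*y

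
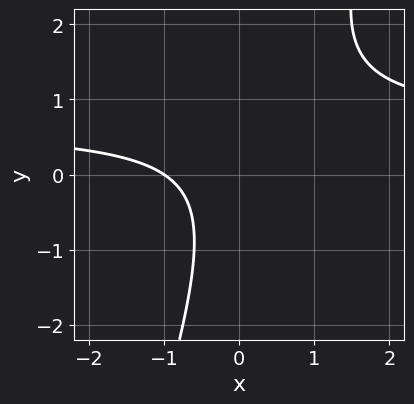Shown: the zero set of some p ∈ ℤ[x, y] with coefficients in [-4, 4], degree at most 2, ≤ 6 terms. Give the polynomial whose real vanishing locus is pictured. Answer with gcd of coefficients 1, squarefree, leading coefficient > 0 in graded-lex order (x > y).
First, the degree is 2 — no degree-1 curve has this shape.
Next, observable constraints: it misses every integer gridline on the y-axis; one x-axis crossing is at x = -1.
Finally, these observations pin down the coefficients.

3*x*y - y^2 - 2*x - 2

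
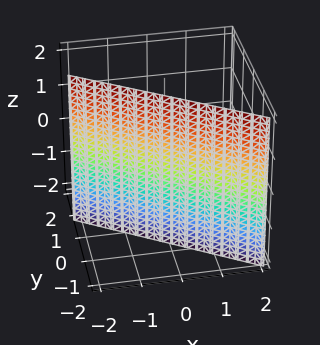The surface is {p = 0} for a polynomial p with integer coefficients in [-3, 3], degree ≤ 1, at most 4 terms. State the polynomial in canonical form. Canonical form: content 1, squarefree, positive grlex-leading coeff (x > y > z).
(a) Degree: every cross-section is a straight line — this is a plane, so deg p = 1.
(b) Checking where it meets the axes: it misses every integer gridline on the z-axis; it crosses the x-axis at the gridline x = -1.
(c) Assembling these constraints gives the stated polynomial.

2*x + 3*y + 2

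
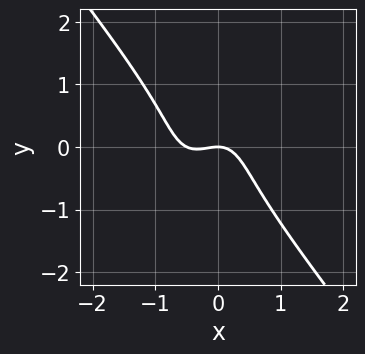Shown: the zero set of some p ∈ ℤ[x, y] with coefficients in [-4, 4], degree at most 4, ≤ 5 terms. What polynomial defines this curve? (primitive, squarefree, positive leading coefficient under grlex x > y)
deg p = 3. A generic line meets the curve in up to 3 points.
Reading off the gridlines: one y-axis crossing is at y = 0; one x-axis crossing is at x = 0.
These observations pin down the coefficients.

2*x^3 + y^3 + x^2 + y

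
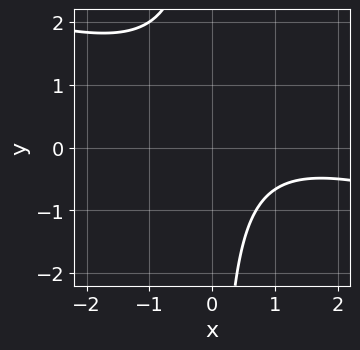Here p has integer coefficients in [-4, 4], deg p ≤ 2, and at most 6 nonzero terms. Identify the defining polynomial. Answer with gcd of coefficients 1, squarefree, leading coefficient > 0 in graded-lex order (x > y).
Degree: the shape is more complex than any degree-1 curve, so deg p = 2.
From the axis intercepts and sections: the curve avoids every integer y-axis point in the box; it misses every integer gridline on the x-axis.
Putting this together gives p.

x^2 + 3*x*y - 2*x + 3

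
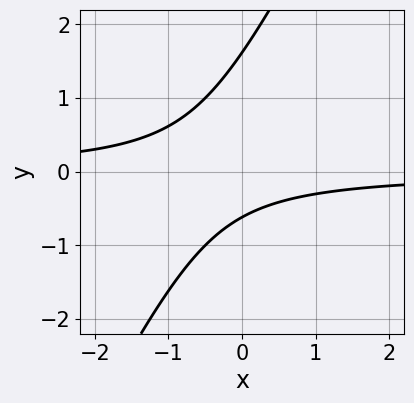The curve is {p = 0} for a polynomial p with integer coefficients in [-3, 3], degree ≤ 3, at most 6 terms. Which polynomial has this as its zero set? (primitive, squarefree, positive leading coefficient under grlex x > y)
2*x*y - y^2 + y + 1

Degree: no degree-1 curve has this shape, so deg p = 2.
Against the integer gridlines: the curve avoids every integer x-axis point in the box.
These observations pin down the coefficients.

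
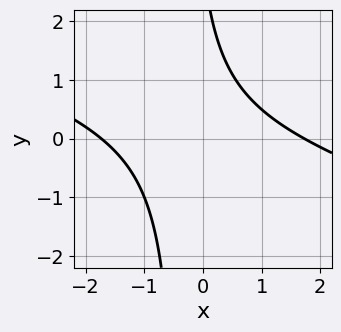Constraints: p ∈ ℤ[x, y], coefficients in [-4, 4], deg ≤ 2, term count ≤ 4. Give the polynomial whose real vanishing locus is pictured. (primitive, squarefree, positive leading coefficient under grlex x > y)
1. deg p = 2. No degree-1 curve has this shape.
2. From the axis intercepts and sections: the curve avoids every integer y-axis point in the box.
3. Matching integer coefficients to the picture gives p.

x^2 + 3*x*y + y - 3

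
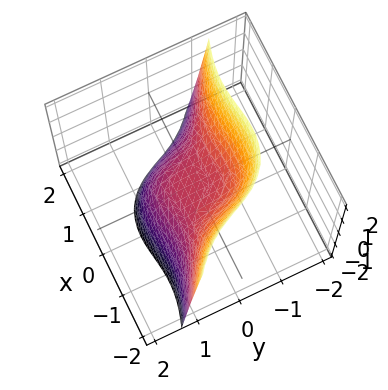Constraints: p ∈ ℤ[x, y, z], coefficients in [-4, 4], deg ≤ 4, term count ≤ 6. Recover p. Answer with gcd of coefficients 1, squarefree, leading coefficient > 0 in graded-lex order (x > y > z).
2*x^3 + 3*x^2*y + 3*y^3 + 3*z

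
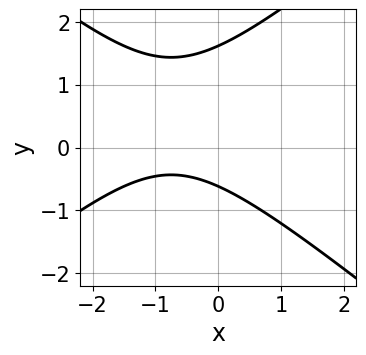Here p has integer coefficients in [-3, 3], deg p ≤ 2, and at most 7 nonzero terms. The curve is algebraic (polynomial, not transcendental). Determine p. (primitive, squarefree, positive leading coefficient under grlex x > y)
1. Degree: no degree-1 curve has this shape, so deg p = 2.
2. Observable constraints: the curve avoids every integer x-axis point in the box.
3. Putting this together gives p.

2*x^2 - 3*y^2 + 3*x + 3*y + 3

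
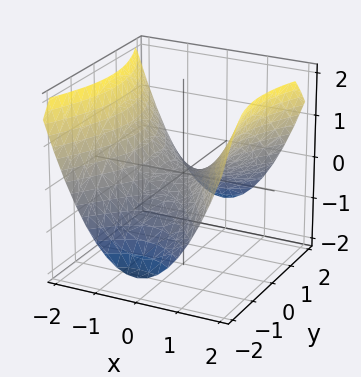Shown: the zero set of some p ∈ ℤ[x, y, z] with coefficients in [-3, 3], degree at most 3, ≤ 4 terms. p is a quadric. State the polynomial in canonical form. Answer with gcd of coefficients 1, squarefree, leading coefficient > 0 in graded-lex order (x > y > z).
(a) Degree: a saddle surface; a quadric, so deg p = 2.
(b) Symmetries: mirror symmetry y ↦ −y ⇒ only even powers of y; it's symmetric under x → −x, forcing even powers of x.
(c) Against the integer gridlines: it crosses the y-axis at the gridline y = 0; it meets the x-axis at x = 0 (among the integer gridlines).
(d) Putting this together gives p.

2*x^2 - y^2 - 3*z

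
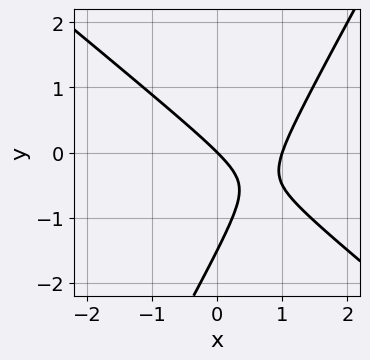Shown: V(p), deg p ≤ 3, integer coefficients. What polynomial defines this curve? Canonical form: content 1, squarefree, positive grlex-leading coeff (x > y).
(a) Degree: no degree-1 curve has this shape, so deg p = 2.
(b) From the visible intercepts: the x-axis gridline crossings are at x ∈ {0, 1}; it crosses the y-axis at the gridline y = 0.
(c) These observations pin down the coefficients.

3*x^2 + 2*x*y - 2*y^2 - 3*x - 3*y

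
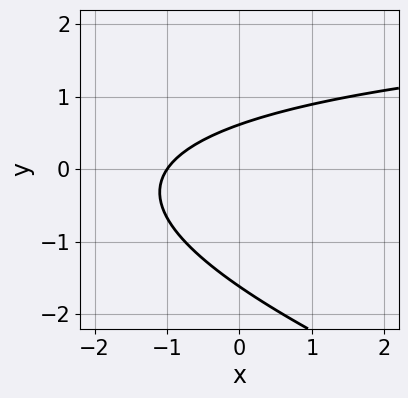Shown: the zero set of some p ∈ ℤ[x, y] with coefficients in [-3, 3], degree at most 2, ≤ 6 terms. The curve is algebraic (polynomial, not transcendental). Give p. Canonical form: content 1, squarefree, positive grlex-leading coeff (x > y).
x*y + 3*y^2 - 3*x + 3*y - 3

The degree is 2 — the shape is more complex than any degree-1 curve.
Observable constraints: one x-axis crossing is at x = -1.
Together with the visible shape, these determine p as stated.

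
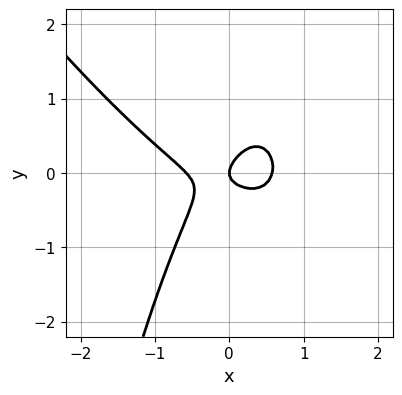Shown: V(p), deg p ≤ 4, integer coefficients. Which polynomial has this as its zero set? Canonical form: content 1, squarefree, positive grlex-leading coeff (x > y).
3*x^3 + 2*x^2*y - 2*x*y + 3*y^2 - x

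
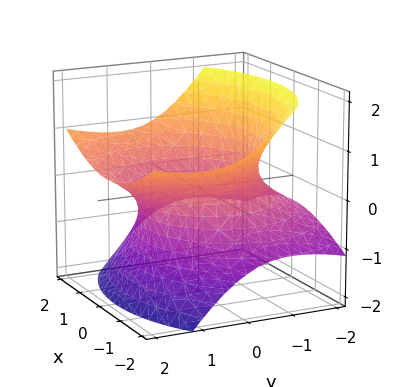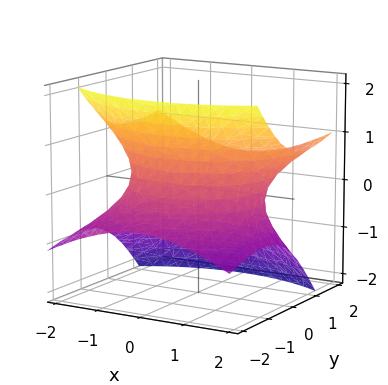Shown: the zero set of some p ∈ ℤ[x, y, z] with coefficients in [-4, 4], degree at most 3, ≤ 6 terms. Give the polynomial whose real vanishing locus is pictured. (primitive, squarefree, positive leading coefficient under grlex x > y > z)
1. Degree: no degree-1 surface has this shape, so deg p = 2.
2. From the visible intercepts: no z-intercept at any integer in the box.
3. The integer polynomial consistent with all of this is the stated p.

x^2 + y^2 - 2*y*z - 2*z^2 - 2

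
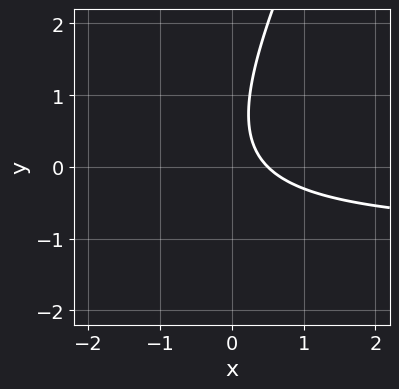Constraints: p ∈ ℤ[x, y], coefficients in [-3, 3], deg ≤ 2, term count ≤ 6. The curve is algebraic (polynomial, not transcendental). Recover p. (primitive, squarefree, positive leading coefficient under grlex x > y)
2*x*y - y^2 + 2*x + y - 1

First, the degree is 2 — a generic line meets the curve in up to 2 points.
Next, observable constraints: the curve avoids every integer y-axis point in the box.
Finally, matching integer coefficients to the picture gives p.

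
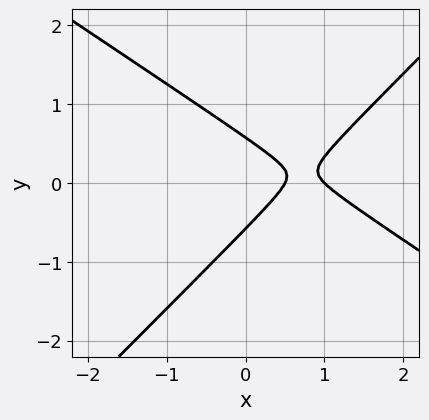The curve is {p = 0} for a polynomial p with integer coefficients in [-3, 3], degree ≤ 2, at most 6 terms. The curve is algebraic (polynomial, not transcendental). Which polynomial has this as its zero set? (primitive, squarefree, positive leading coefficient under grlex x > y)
(a) deg p = 2.
(b) Reading off the gridlines: it meets the x-axis at x = 1 (among the integer gridlines).
(c) Solving for integer coefficients yields p as stated.

2*x^2 + x*y - 3*y^2 - 3*x + 1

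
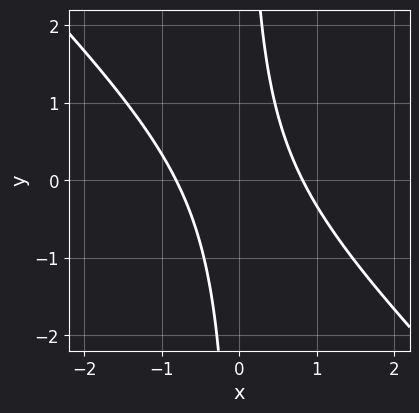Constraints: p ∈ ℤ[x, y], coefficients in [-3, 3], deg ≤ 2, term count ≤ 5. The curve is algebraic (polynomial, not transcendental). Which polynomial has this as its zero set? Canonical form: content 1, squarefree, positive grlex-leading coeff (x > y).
(a) deg p = 2. The shape is more complex than any degree-1 curve.
(b) Against the integer gridlines: it misses every integer gridline on the y-axis.
(c) Matching integer coefficients to the picture gives p.

3*x^2 + 3*x*y - 2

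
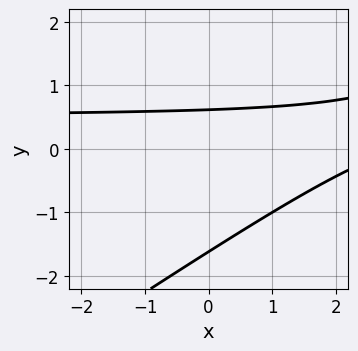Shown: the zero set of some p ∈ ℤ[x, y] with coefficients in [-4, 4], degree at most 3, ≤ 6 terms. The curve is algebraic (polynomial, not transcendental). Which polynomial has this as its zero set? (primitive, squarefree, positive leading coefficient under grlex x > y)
(a) The degree is 2 — a generic line meets the curve in up to 2 points.
(b) Observable constraints: no x-intercept at any integer in the box.
(c) Fitting integer coefficients to these (and the overall shape) gives p.

2*x*y - 3*y^2 - x - 3*y + 3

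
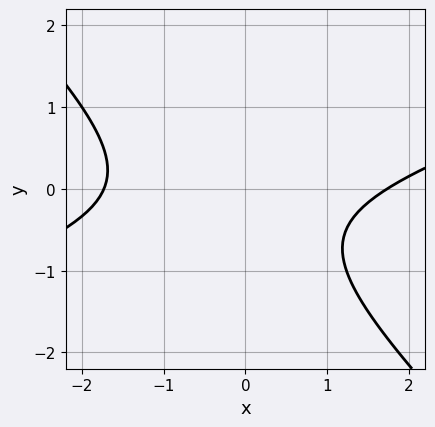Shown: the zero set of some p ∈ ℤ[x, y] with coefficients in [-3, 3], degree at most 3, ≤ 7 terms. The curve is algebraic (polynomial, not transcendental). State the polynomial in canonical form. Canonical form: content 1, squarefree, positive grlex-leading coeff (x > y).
deg p = 2. The shape is more complex than any degree-1 curve.
Against the integer gridlines: no y-intercept at any integer in the box.
Fitting integer coefficients to these (and the overall shape) gives p.

x^2 - 2*x*y - 3*y^2 - 2*y - 3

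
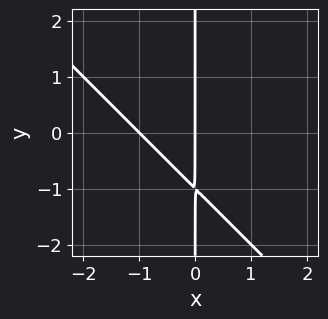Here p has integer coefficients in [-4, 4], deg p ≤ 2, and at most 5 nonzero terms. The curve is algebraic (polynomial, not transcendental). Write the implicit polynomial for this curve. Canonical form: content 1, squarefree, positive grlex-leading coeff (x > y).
x^2 + x*y + x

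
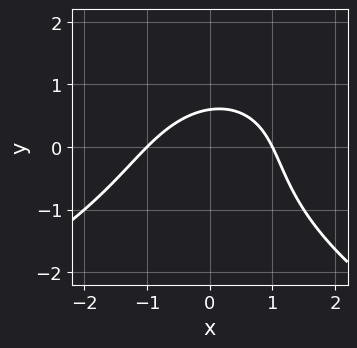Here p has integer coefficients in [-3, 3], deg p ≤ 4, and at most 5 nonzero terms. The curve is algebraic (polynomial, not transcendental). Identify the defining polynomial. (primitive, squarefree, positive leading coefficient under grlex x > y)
First, degree: a generic line meets the curve in up to 3 points, so deg p = 3.
Next, observable constraints: the x-axis gridline crossings are at x ∈ {-1, 1}.
Finally, fitting integer coefficients to these (and the overall shape) gives p.

y^3 + 2*x^2 - x*y + 3*y - 2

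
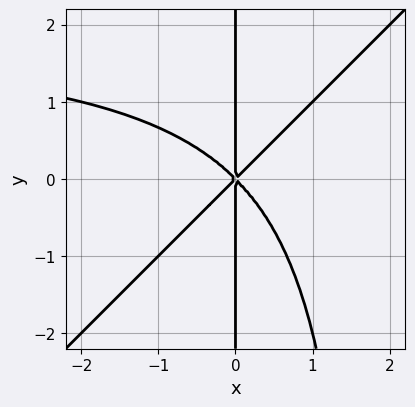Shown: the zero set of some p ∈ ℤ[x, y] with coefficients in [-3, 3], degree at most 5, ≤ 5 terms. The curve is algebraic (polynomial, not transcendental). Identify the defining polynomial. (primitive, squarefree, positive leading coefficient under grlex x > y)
(a) The degree is 4 — a generic line meets the curve in up to 4 points.
(b) Checking where it meets the axes: every point of the y-axis in the box is on the curve; it meets the x-axis at x = 0 (among the integer gridlines).
(c) Fitting integer coefficients to these (and the overall shape) gives p.

x^3*y - x^2*y^2 - 2*x^3 + 2*x*y^2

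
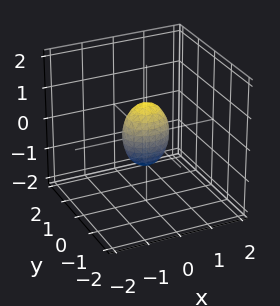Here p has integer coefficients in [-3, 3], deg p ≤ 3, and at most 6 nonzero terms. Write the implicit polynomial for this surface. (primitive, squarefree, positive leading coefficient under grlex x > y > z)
(a) The degree is 2 — a closed, bounded, convex surface; a quadric.
(b) Symmetries: the y ↦ −y reflection is a symmetry, so y appears only in even powers; the z ↦ −z reflection is a symmetry, so z appears only in even powers; it's symmetric under x → −x, forcing even powers of x.
(c) Observable constraints: among the integer gridlines, it crosses the z-axis at z ∈ {-1, 1}.
(d) Solving for integer coefficients yields p as stated.

2*x^2 + 3*y^2 + z^2 - 1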